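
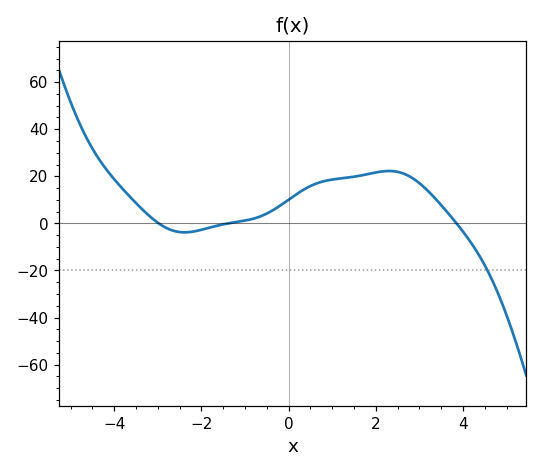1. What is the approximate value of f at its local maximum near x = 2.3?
22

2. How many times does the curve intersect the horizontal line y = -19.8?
1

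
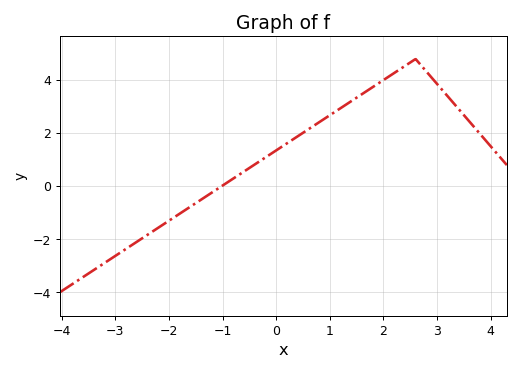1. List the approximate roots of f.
-1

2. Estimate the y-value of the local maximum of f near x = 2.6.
4.8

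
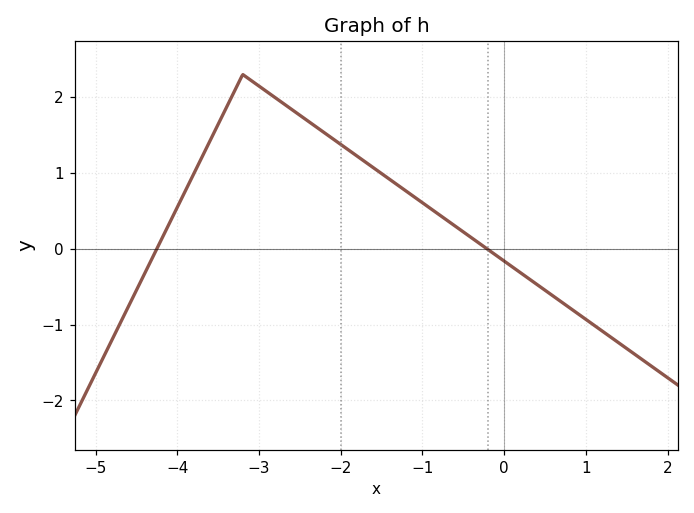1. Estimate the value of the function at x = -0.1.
-0.1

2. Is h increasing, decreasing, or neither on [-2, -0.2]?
decreasing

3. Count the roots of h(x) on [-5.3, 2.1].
2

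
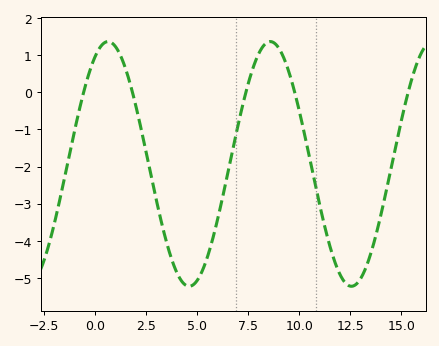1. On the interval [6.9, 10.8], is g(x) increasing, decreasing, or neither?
neither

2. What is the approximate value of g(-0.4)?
0.344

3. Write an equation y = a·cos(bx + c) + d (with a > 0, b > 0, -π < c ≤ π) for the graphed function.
y = 3.29cos(0.79x - 0.492) - 1.93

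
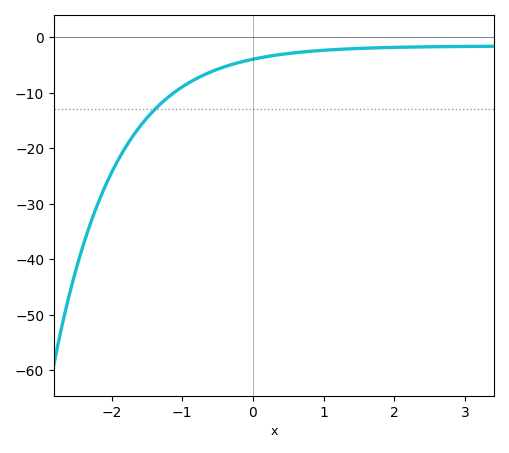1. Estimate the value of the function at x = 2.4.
-2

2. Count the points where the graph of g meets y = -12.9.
1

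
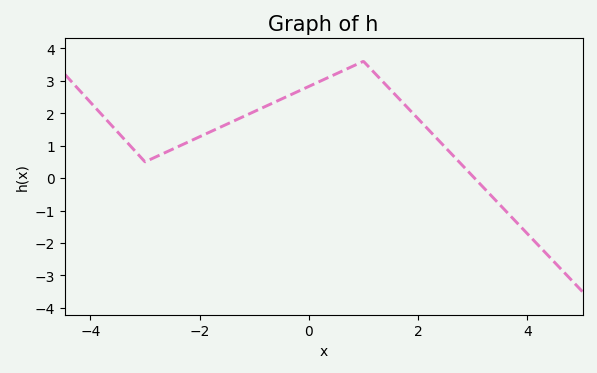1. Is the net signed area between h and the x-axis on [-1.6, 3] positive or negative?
positive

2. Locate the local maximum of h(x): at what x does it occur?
1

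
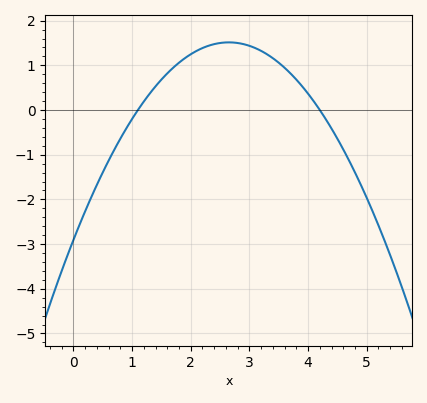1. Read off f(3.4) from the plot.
1.16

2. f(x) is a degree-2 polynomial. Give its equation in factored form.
y = -0.63(x - 1.1)(x - 4.2)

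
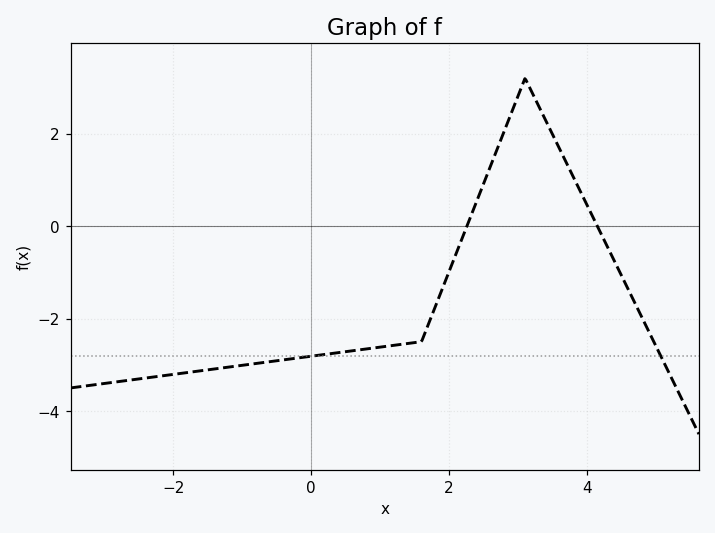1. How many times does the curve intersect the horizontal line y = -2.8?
2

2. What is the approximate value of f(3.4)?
2.28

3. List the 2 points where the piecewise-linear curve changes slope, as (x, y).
(1.6, -2.5); (3.1, 3.2)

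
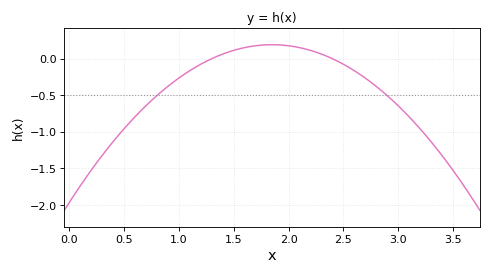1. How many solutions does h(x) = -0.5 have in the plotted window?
2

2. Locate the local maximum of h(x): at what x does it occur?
1.8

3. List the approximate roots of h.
1.3, 2.4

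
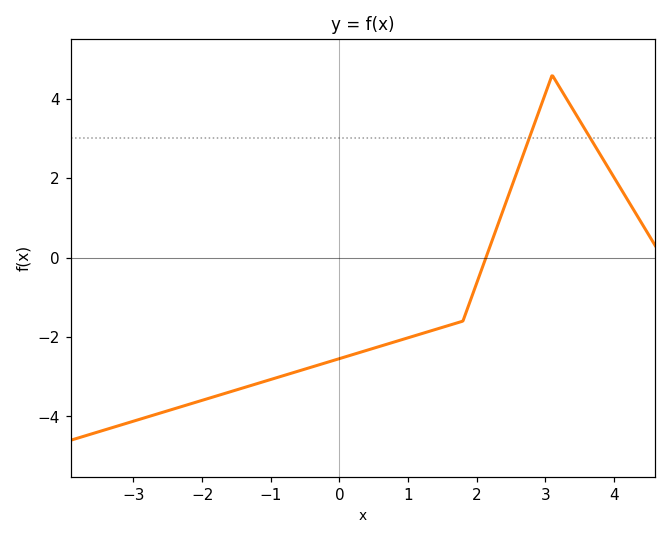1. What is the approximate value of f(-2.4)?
-3.8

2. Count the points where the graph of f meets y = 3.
2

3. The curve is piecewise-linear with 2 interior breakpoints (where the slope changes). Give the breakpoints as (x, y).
(1.8, -1.6); (3.1, 4.6)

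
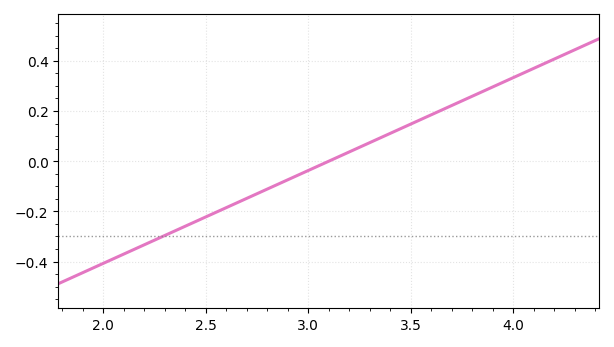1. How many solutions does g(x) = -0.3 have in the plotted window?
1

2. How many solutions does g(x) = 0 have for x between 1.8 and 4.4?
1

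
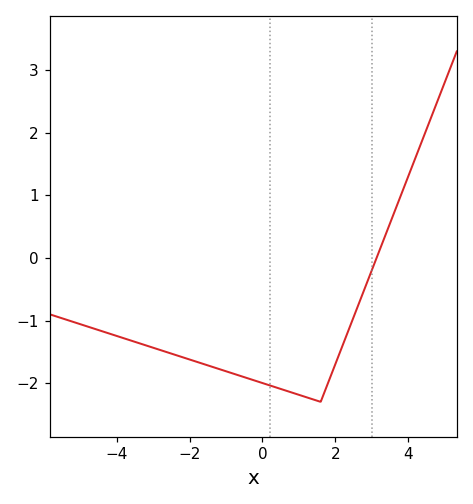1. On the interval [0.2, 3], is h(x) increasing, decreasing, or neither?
neither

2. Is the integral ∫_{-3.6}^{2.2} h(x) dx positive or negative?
negative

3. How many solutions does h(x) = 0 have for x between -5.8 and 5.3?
1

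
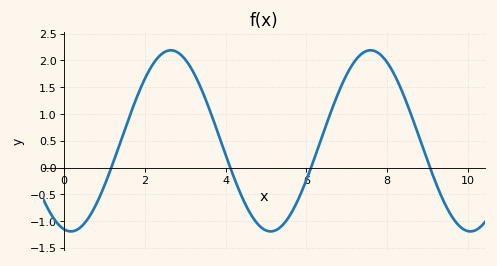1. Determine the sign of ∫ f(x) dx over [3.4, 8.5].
positive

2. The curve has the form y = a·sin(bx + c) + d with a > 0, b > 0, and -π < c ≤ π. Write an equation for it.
y = 1.69sin(1.3x - 1.8) + 0.5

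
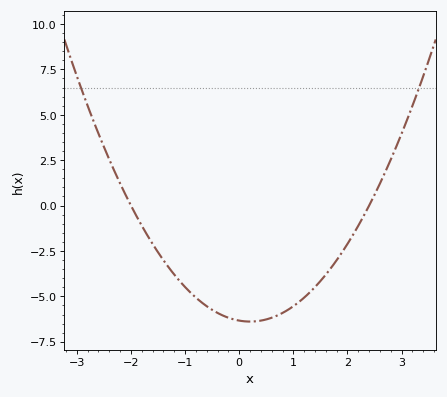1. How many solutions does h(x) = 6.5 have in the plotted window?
2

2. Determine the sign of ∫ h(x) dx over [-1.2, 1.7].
negative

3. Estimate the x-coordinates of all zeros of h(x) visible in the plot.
-2, 2.4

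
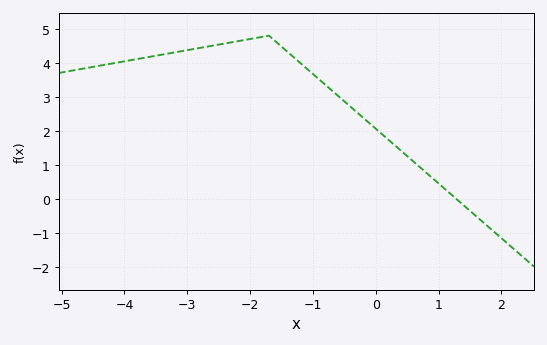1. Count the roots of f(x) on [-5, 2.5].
1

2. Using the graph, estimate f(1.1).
0.289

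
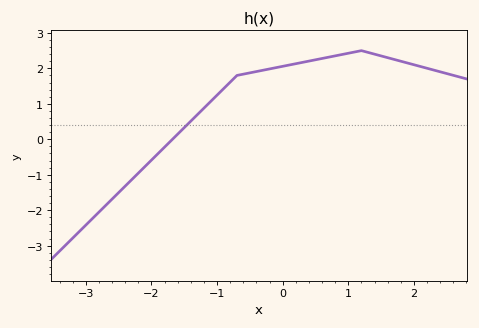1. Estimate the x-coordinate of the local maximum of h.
1.2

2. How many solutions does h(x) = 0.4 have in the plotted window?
1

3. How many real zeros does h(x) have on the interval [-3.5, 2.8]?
1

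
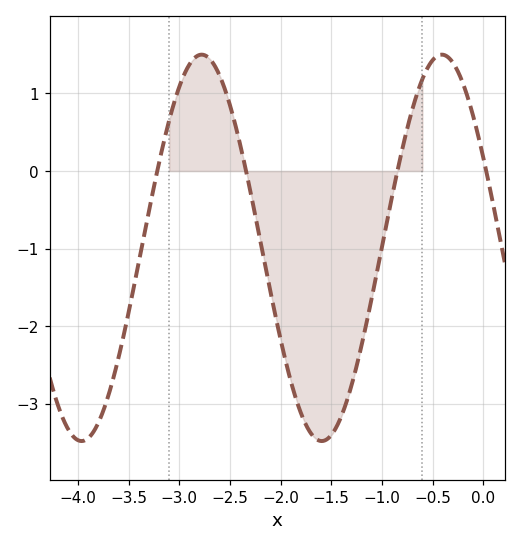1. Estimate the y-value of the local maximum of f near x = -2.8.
1.5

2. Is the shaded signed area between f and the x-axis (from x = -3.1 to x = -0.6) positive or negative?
negative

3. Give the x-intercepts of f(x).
-3.22, -2.34, -0.847, 0.03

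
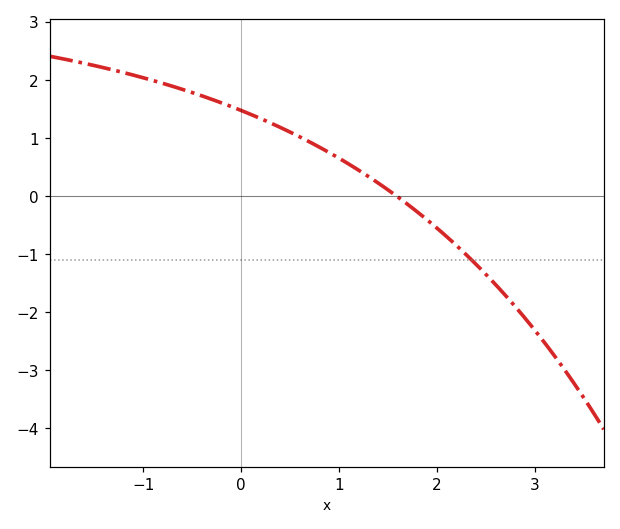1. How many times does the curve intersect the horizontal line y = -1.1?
1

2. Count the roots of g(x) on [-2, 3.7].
1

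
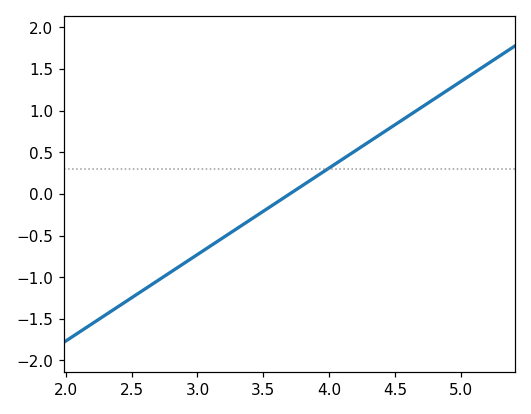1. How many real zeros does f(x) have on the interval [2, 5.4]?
1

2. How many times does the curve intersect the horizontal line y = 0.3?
1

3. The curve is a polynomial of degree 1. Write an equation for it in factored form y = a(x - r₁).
y = 1.04(x - 3.7)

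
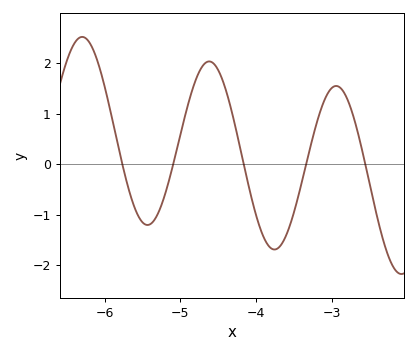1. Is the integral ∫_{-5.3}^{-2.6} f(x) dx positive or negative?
positive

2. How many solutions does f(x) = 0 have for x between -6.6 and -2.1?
5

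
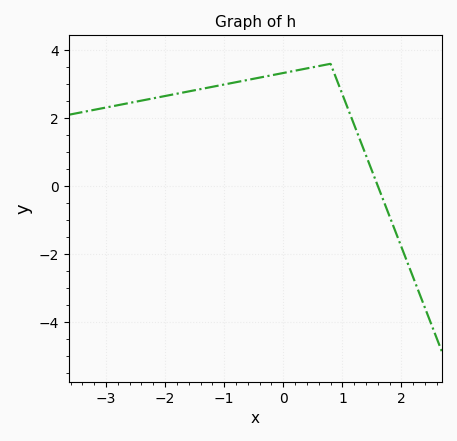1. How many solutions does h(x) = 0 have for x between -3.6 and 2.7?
1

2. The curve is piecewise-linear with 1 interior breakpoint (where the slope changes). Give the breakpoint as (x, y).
(0.8, 3.6)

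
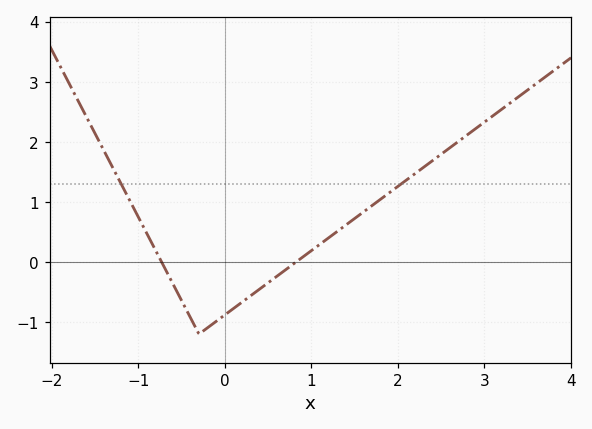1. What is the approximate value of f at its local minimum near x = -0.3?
-1.2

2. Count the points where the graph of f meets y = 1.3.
2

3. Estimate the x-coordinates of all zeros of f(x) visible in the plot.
-0.7, 0.8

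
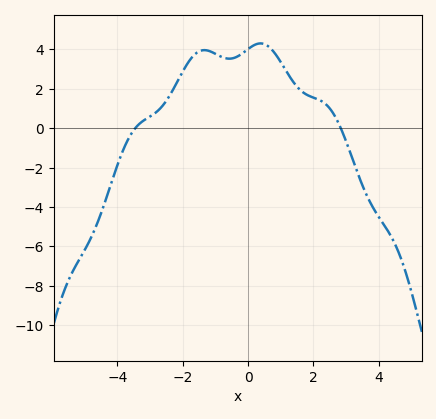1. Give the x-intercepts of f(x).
-3.4, 2.8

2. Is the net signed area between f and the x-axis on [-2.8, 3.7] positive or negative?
positive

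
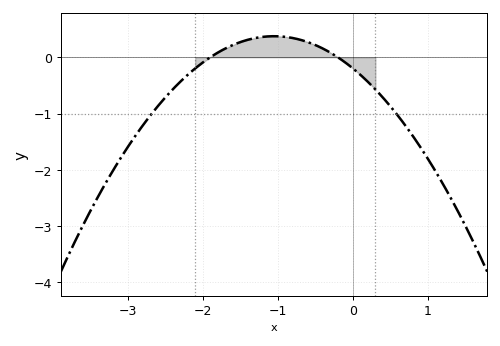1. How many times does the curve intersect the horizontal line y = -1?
2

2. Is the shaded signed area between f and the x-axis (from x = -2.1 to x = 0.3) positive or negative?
positive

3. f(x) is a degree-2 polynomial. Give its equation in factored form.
y = -0.52(x + 1.9)(x + 0.2)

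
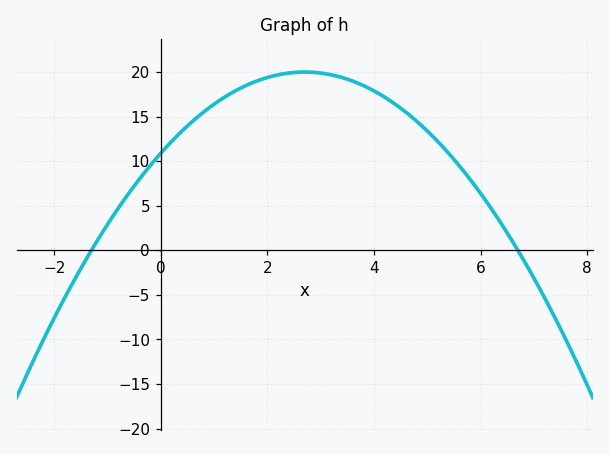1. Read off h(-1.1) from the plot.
1.95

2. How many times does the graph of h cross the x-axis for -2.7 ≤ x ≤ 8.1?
2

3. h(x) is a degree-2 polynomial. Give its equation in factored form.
y = -1.25(x + 1.3)(x - 6.7)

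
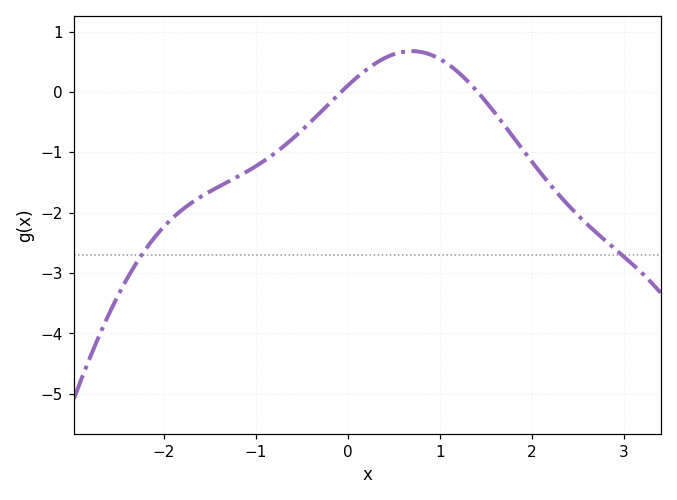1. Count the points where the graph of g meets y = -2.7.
2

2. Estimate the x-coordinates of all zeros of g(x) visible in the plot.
-0.1, 1.4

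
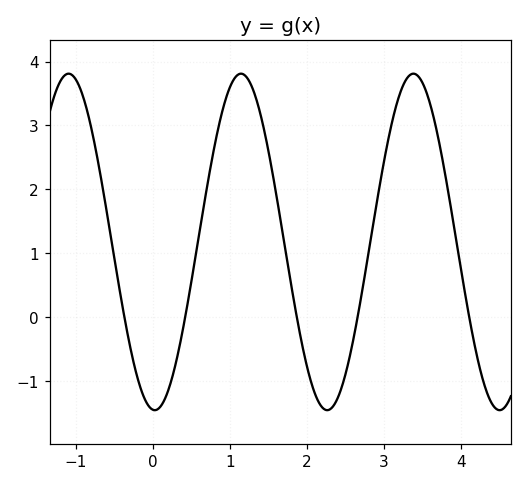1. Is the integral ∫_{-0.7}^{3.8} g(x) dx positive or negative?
positive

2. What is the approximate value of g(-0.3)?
-0.4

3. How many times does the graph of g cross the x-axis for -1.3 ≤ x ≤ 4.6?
5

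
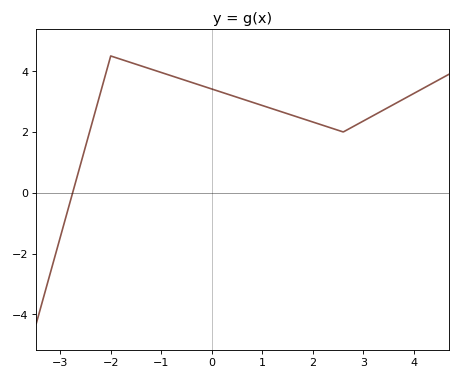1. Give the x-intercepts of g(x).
-2.8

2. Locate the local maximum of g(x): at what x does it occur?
-2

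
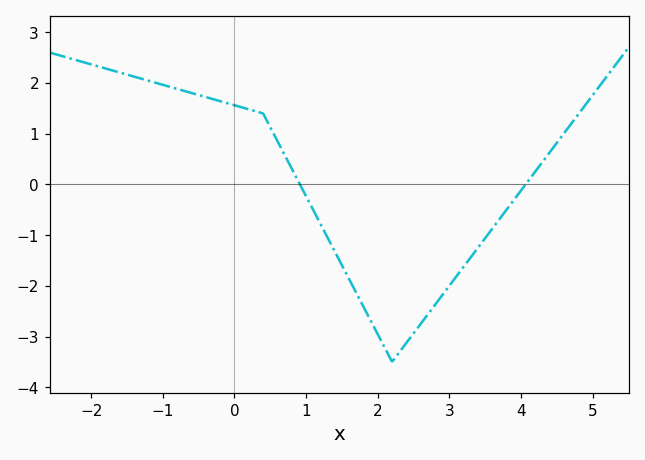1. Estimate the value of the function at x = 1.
-0.2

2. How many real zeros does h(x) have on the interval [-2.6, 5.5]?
2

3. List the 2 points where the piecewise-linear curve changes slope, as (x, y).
(0.4, 1.4); (2.2, -3.5)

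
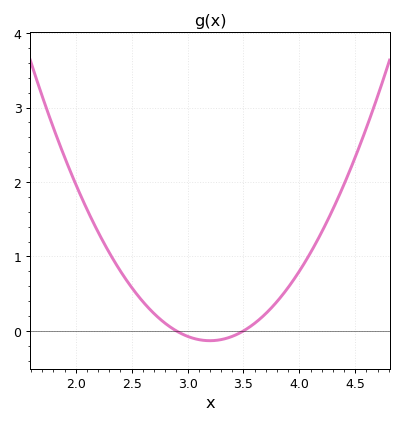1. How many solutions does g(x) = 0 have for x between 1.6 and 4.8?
2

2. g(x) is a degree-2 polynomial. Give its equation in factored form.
y = 1.46(x - 2.9)(x - 3.5)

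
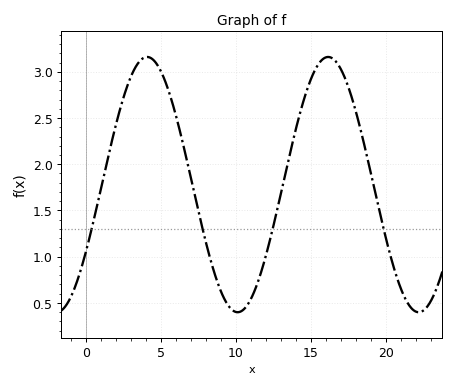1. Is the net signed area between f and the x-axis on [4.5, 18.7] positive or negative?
positive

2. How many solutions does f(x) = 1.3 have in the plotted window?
4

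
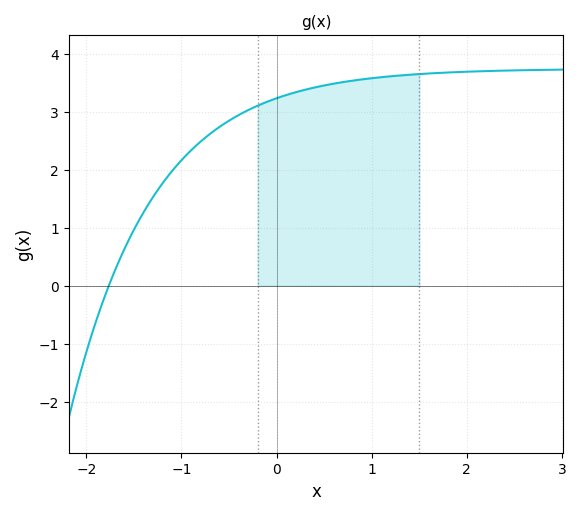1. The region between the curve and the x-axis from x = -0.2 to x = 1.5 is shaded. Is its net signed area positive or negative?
positive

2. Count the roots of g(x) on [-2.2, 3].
1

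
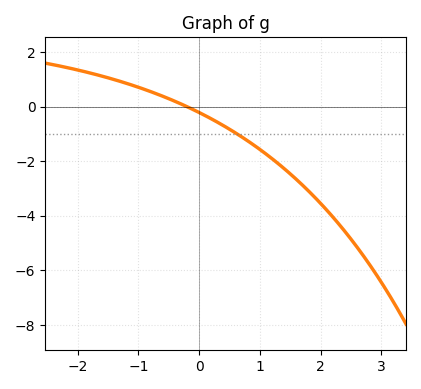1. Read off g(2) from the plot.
-3.56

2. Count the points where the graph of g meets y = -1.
1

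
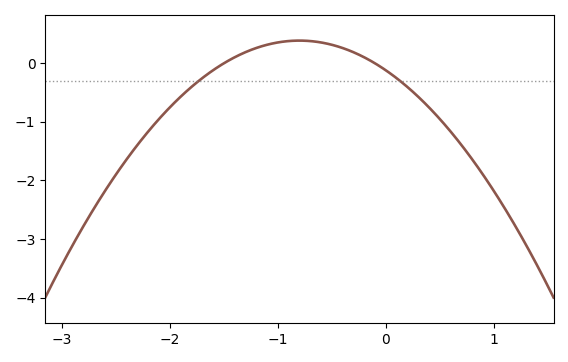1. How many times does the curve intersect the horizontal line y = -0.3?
2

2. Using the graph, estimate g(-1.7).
-0.3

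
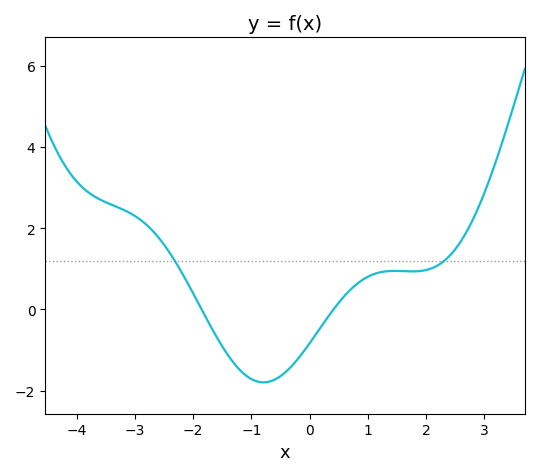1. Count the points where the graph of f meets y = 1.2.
2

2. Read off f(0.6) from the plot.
0.332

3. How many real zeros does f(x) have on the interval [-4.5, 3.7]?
2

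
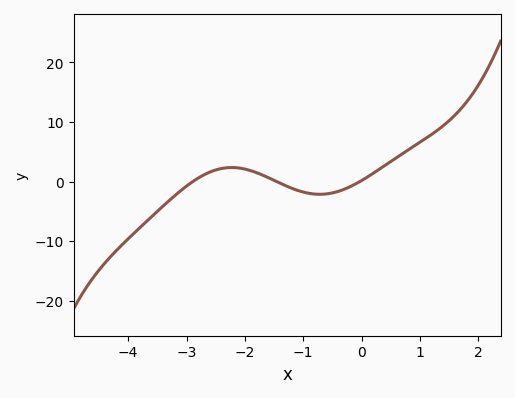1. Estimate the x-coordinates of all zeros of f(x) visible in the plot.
-2.89, -1.45, -0.032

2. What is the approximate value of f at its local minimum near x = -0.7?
-2.12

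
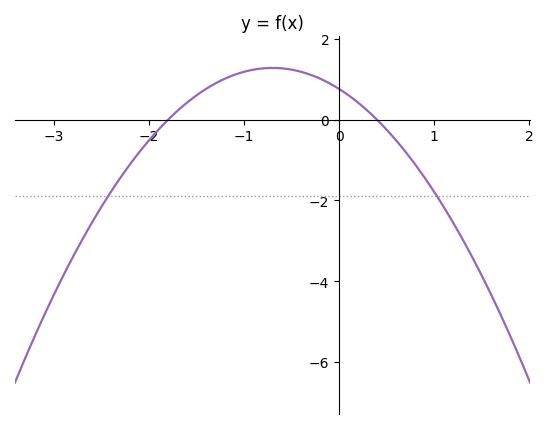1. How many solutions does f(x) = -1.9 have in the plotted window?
2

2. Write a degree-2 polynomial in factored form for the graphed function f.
y = -1.06(x + 1.8)(x - 0.4)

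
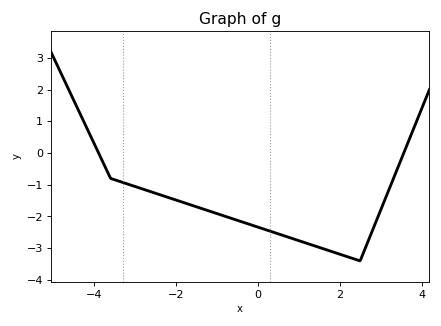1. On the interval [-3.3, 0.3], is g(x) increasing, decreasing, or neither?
decreasing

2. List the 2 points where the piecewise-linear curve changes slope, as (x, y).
(-3.6, -0.8); (2.5, -3.4)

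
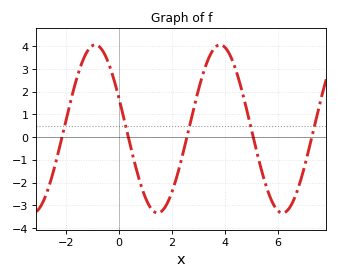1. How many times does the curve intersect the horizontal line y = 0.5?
5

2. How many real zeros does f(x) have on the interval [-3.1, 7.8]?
5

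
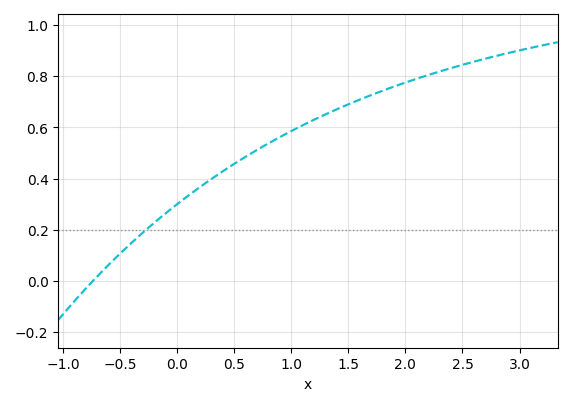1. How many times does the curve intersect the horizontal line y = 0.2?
1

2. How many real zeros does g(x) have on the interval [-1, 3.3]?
1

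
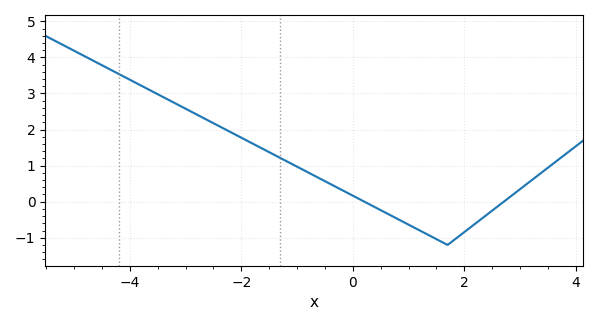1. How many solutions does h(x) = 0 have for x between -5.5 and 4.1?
2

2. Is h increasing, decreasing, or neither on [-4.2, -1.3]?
decreasing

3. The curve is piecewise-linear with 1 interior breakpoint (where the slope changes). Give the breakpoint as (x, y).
(1.7, -1.2)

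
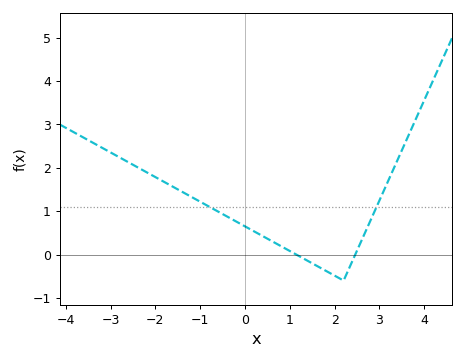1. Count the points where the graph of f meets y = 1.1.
2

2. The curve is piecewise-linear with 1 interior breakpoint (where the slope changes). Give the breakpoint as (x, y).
(2.2, -0.6)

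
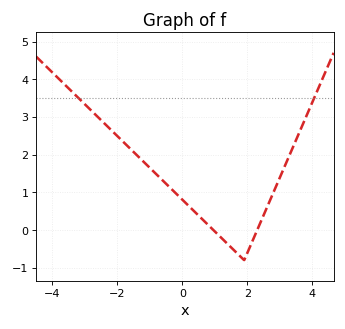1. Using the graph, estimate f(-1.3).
1.9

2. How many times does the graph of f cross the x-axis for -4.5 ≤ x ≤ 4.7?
2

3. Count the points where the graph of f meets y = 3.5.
2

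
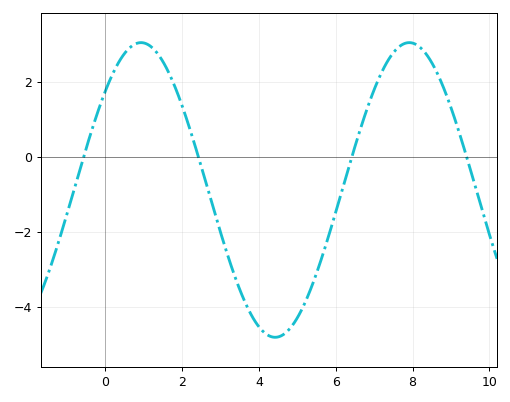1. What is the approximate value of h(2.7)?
-1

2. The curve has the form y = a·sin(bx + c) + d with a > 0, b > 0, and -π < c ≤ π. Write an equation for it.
y = 3.93sin(0.9x + 0.73) - 0.88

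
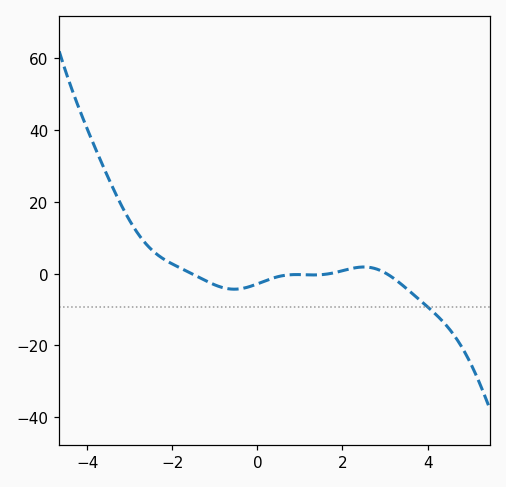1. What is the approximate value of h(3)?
0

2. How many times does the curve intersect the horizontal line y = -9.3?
1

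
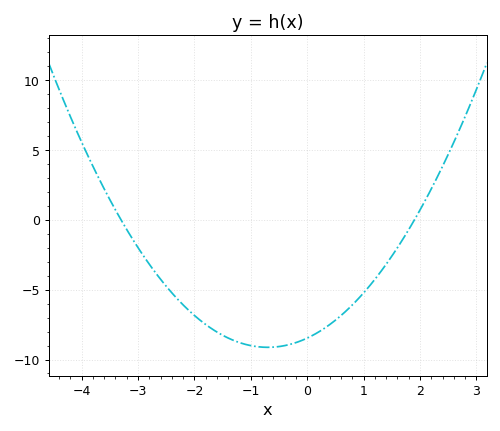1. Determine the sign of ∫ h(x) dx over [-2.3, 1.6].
negative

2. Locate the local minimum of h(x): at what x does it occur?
-0.6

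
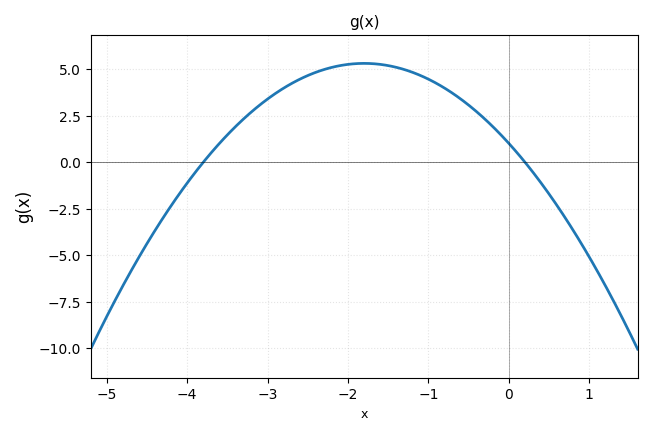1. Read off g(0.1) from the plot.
0.6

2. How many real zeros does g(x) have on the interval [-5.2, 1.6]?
2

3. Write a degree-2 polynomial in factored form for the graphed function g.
y = -1.33(x + 3.8)(x - 0.2)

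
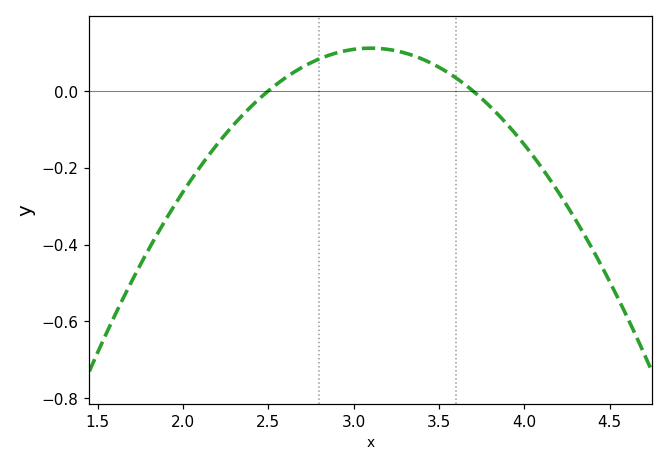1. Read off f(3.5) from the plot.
0.062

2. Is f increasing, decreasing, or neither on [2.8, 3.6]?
neither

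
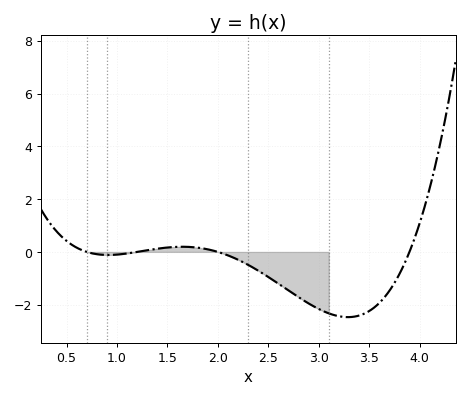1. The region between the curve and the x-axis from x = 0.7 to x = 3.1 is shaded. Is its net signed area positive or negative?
negative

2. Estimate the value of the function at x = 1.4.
0.2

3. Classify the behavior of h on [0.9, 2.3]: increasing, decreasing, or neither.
neither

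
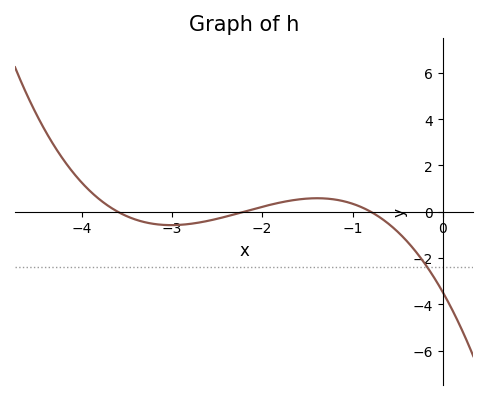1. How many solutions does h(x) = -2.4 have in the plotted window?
1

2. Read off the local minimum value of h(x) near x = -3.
-0.581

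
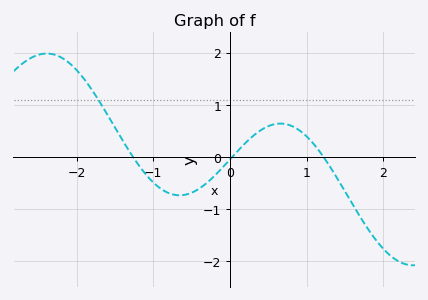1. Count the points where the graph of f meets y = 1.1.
1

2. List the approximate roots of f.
-1.26, 0.027, 1.22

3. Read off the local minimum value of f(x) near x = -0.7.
-0.731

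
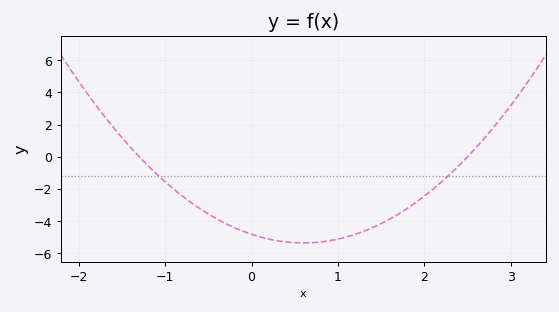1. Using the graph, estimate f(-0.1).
-4.6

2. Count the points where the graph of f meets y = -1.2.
2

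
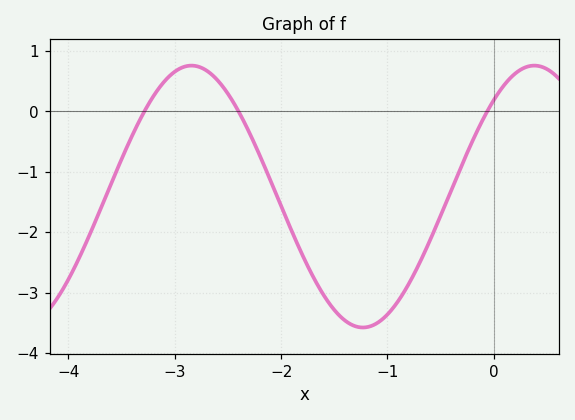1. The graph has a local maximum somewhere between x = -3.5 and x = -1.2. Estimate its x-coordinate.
-2.8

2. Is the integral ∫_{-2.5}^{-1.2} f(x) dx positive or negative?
negative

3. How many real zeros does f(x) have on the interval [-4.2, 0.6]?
3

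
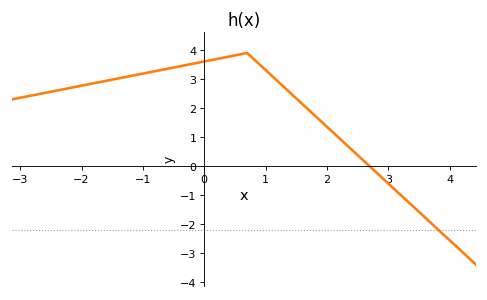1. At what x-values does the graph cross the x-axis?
2.69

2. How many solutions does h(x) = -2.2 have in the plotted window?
1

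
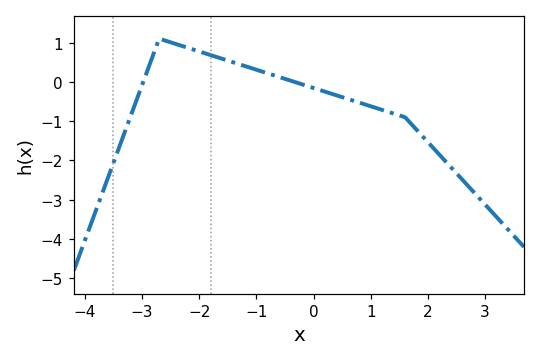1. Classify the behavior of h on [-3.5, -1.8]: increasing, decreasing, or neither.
neither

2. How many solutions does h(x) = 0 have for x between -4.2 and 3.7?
2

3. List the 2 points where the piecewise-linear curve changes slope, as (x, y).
(-2.7, 1.1); (1.6, -0.9)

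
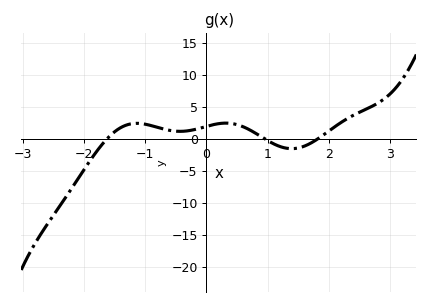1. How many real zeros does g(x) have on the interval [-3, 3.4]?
3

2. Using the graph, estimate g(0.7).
1.51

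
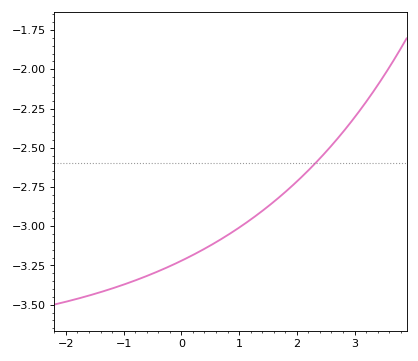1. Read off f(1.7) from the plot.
-2.81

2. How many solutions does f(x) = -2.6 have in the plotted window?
1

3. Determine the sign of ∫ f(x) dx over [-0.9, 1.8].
negative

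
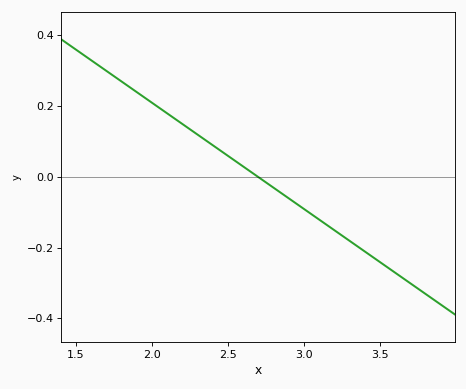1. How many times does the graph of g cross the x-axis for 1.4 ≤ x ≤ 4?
1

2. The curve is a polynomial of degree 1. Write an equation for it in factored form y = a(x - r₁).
y = -0.3(x - 2.7)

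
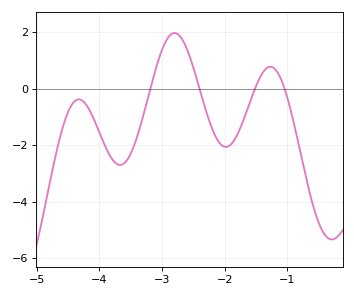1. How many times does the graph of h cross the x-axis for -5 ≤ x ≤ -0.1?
4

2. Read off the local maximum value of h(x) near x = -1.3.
0.777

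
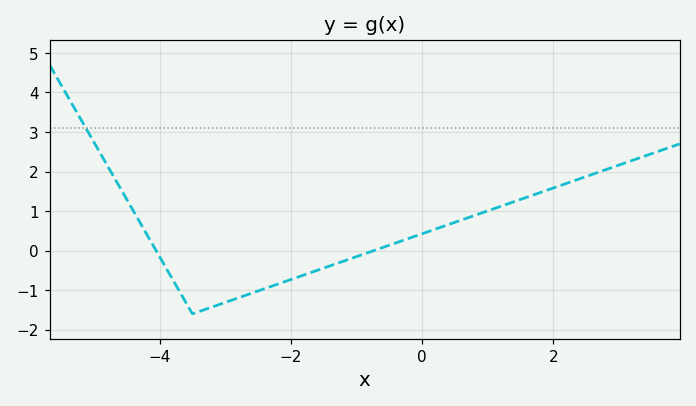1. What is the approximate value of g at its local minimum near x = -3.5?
-1.6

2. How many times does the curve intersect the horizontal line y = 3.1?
1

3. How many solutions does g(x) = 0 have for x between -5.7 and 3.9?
2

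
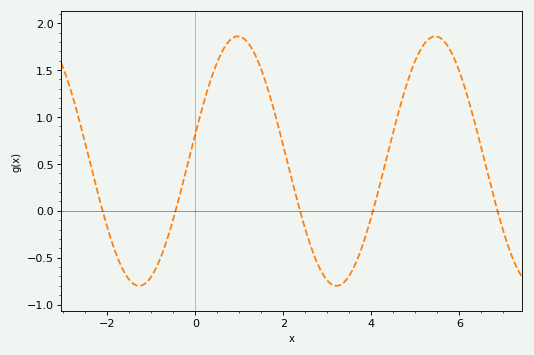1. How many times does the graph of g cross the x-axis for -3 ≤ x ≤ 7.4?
5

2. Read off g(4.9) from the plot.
1.5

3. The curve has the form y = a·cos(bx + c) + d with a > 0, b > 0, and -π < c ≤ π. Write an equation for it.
y = 1.33cos(1.4x - 1.4) + 0.53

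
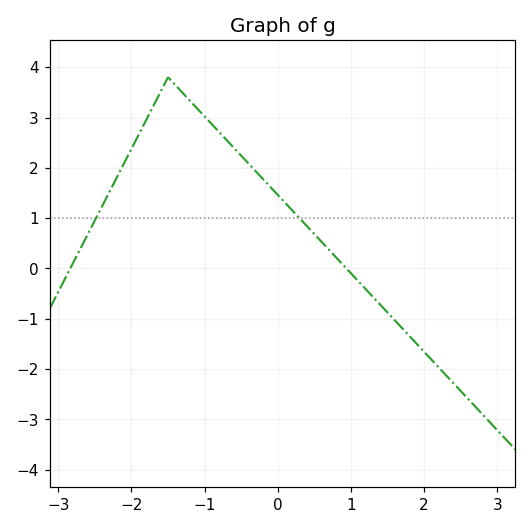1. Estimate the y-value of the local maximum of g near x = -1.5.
3.8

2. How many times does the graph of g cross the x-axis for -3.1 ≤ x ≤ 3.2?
2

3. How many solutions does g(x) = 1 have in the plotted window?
2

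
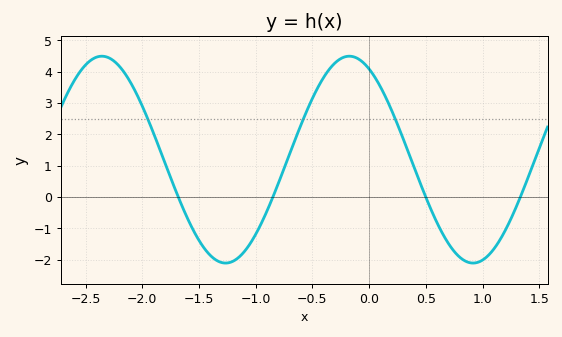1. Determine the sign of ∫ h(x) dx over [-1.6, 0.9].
positive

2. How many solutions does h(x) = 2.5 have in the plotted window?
3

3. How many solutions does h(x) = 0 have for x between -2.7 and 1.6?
4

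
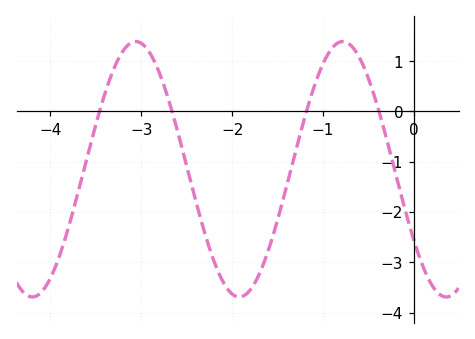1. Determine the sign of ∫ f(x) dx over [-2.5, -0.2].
negative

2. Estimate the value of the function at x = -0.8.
1.39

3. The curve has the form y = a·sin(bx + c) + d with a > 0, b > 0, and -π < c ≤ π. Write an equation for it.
y = 2.54sin(2.76x - 2.55) - 1.15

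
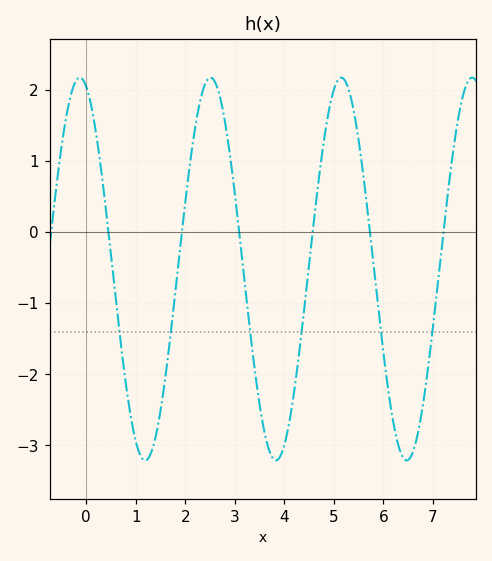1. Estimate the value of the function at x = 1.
-2.94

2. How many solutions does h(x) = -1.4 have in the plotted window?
6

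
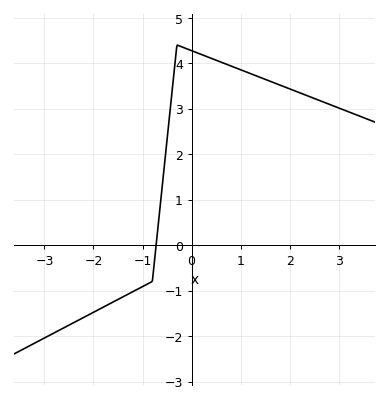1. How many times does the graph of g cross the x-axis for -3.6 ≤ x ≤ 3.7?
1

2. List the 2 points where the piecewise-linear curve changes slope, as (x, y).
(-0.8, -0.8); (-0.3, 4.4)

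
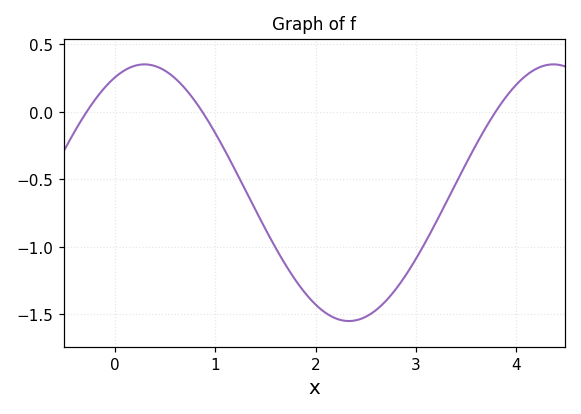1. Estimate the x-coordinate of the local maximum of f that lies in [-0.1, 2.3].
0.291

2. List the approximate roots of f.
-0.284, 0.868, 3.8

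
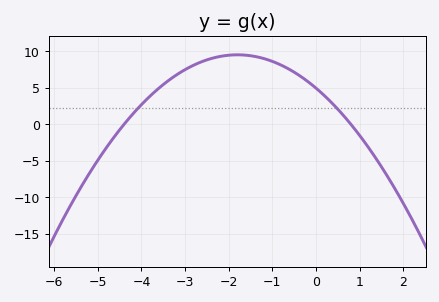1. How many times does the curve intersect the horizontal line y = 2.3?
2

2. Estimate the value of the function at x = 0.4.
2.71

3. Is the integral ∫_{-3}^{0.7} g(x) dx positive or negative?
positive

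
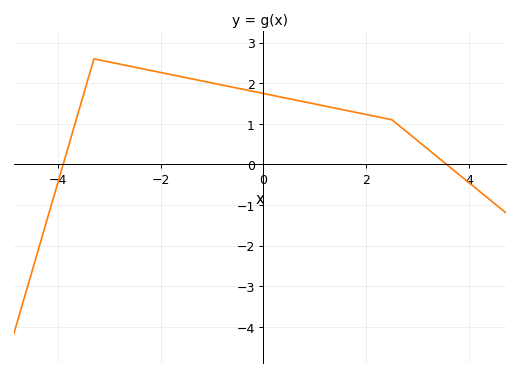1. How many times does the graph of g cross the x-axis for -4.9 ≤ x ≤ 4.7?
2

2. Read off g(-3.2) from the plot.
2.6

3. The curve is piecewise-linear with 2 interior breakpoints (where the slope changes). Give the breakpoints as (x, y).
(-3.3, 2.6); (2.5, 1.1)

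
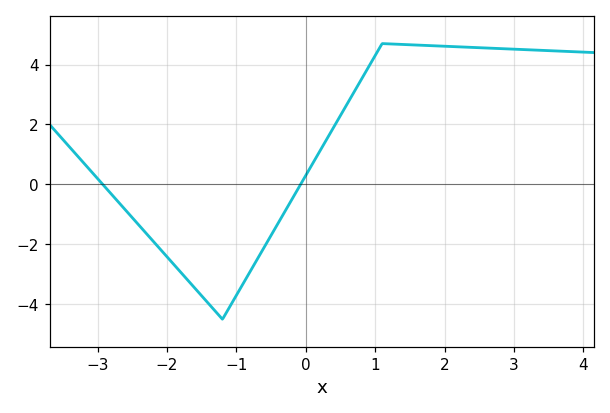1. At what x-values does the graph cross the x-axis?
-3, 0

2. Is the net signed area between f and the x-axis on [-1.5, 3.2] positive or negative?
positive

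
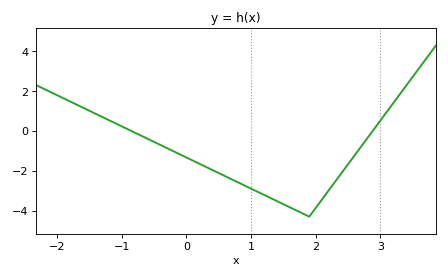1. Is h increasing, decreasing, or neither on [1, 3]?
neither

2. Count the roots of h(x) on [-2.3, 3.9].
2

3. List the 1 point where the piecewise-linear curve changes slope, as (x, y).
(1.9, -4.3)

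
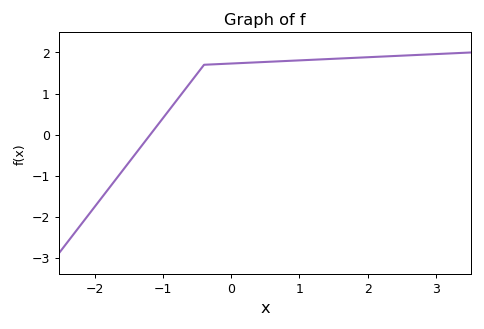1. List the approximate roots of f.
-1.2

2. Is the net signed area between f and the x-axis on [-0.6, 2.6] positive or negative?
positive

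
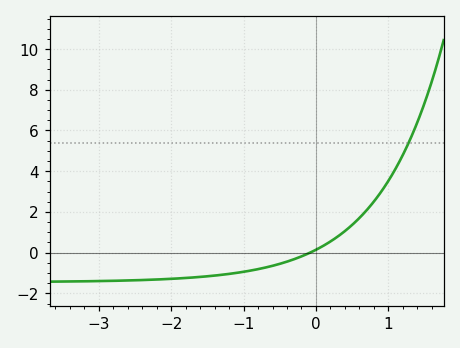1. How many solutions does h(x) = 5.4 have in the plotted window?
1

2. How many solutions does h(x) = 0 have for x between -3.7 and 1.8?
1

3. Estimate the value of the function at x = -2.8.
-1.38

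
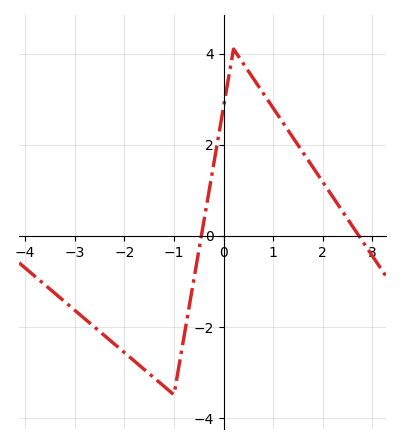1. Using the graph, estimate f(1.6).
1.83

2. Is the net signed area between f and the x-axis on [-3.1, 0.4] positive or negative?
negative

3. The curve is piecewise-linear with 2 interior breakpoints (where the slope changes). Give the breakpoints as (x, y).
(-1, -3.5); (0.2, 4.1)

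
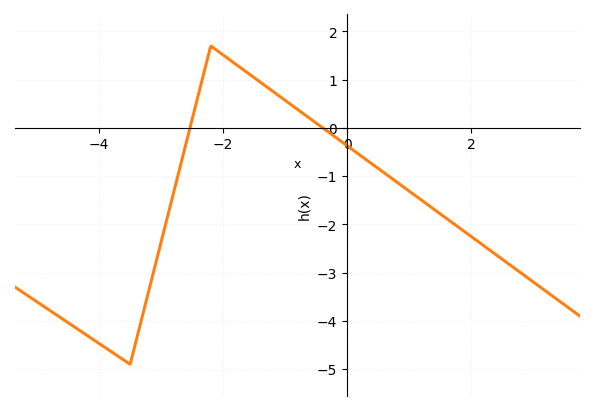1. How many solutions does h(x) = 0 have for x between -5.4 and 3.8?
2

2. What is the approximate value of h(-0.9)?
0.5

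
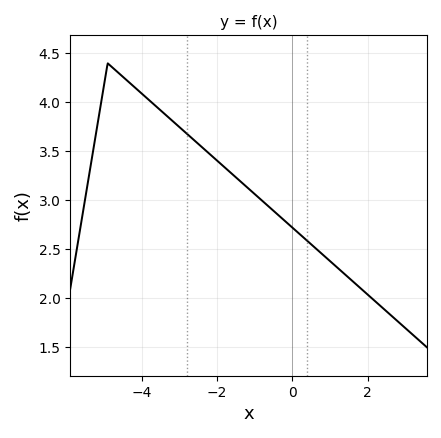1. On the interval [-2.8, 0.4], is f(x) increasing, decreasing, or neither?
decreasing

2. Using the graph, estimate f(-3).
3.75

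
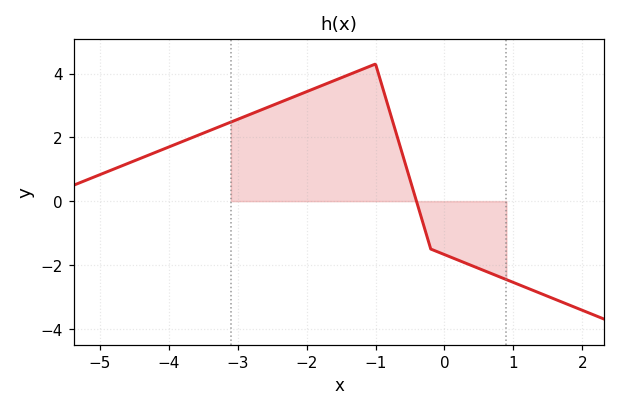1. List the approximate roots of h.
-0.407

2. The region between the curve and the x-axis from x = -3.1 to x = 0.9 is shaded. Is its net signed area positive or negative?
positive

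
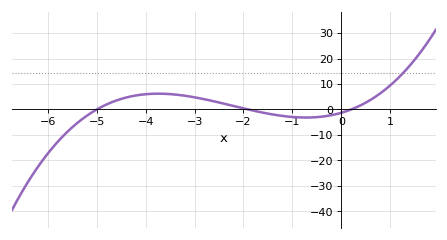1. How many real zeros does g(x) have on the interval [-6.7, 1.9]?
3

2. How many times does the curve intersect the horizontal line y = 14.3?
1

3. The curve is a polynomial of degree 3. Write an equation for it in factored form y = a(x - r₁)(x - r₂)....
y = 0.68(x + 5)(x + 1.9)(x - 0.2)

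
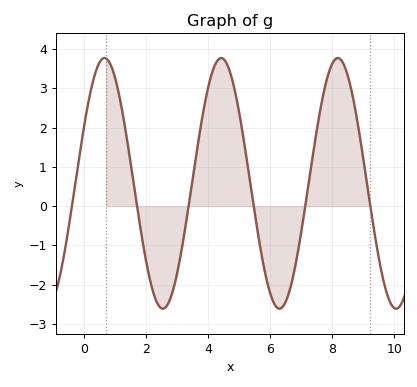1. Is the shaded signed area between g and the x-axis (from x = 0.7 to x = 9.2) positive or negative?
positive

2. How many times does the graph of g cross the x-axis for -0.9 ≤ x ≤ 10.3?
6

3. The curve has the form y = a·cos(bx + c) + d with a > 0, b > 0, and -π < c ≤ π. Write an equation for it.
y = 3.19cos(1.67x - 1.08) + 0.58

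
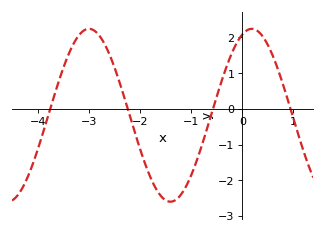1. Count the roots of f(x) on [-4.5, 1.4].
4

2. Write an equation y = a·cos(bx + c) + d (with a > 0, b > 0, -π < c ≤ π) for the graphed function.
y = 2.42cos(2x - 0.36) - 0.18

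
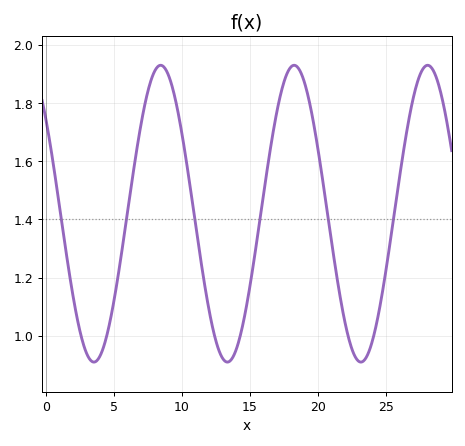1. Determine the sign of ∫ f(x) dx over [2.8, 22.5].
positive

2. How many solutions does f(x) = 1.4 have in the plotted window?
6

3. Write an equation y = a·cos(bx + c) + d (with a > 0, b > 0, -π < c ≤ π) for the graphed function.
y = 0.51cos(0.64x + 0.87) + 1.42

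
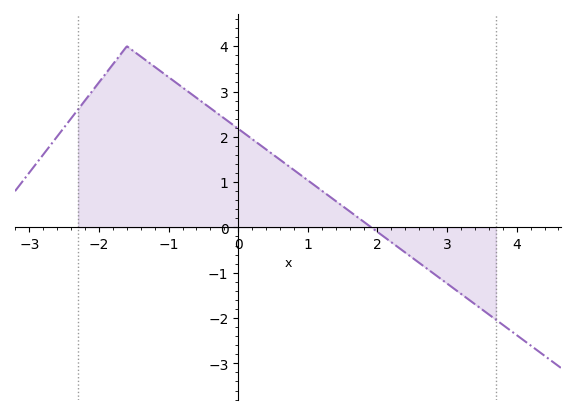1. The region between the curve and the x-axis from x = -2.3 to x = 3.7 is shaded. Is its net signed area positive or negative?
positive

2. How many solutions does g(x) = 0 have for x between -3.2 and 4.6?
1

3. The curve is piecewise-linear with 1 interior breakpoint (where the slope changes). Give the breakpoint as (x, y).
(-1.6, 4)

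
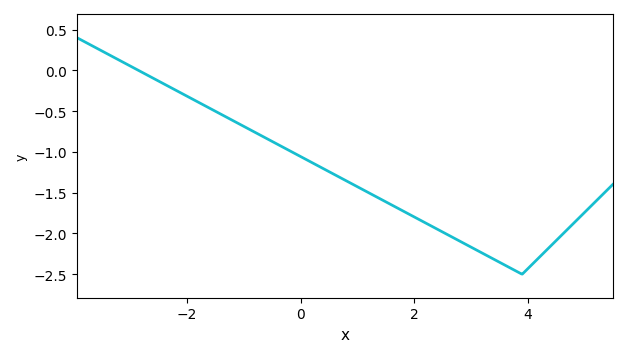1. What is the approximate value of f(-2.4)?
-0.17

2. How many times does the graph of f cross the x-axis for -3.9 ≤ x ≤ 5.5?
1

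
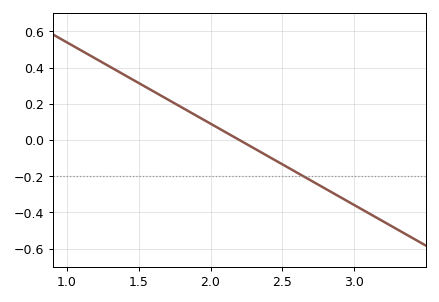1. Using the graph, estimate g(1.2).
0.46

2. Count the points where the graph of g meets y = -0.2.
1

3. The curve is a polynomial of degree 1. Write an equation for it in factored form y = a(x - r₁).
y = -0.45(x - 2.2)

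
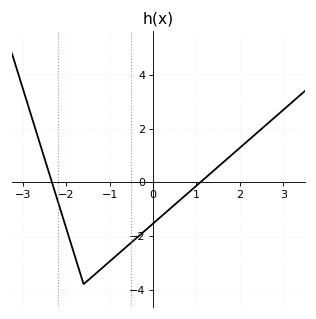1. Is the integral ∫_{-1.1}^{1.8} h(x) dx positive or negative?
negative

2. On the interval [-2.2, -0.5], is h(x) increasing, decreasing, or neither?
neither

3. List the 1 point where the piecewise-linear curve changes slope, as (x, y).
(-1.6, -3.8)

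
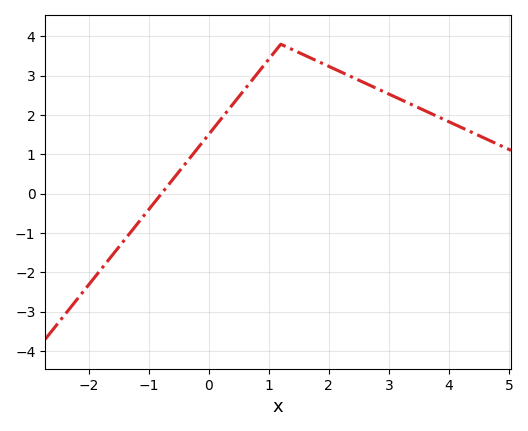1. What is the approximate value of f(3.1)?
2.46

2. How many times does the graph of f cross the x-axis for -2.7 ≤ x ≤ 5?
1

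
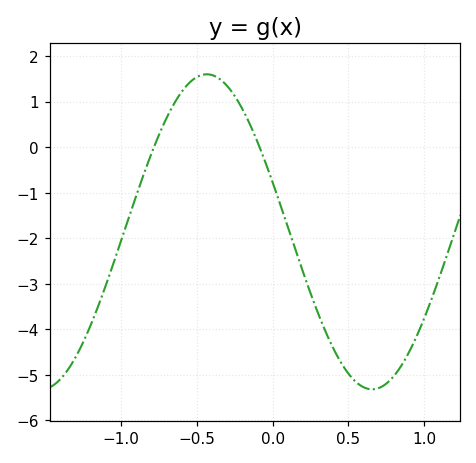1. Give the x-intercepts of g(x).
-0.783, -0.086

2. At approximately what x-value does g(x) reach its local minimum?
0.656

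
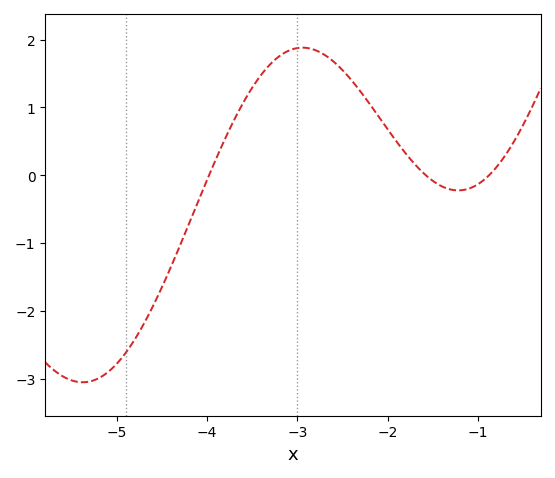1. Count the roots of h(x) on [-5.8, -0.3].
3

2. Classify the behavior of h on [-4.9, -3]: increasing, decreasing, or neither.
increasing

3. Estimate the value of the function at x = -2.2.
1.1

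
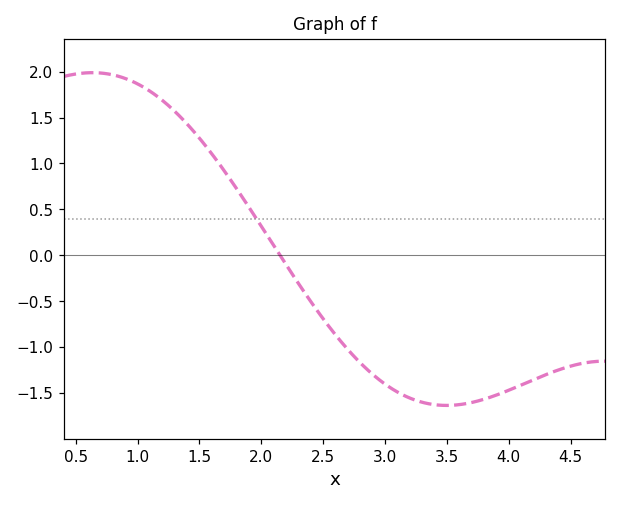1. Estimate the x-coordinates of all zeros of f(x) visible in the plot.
2.2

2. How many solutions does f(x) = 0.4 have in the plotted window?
1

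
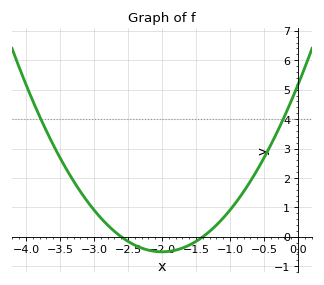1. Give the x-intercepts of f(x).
-2.6, -1.4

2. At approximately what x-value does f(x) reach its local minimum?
-2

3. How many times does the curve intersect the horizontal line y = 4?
2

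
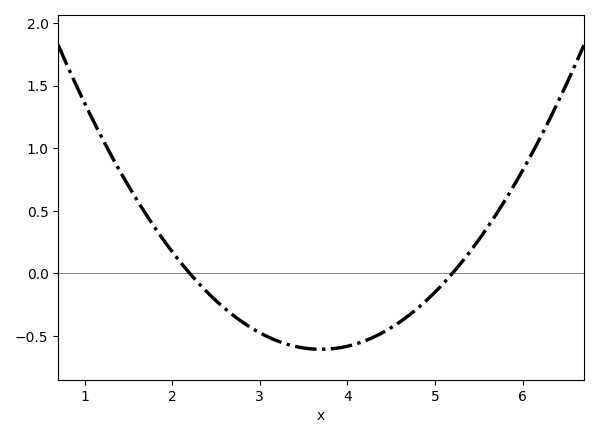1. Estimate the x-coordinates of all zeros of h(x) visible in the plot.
2.2, 5.2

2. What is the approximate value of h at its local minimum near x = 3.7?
-0.608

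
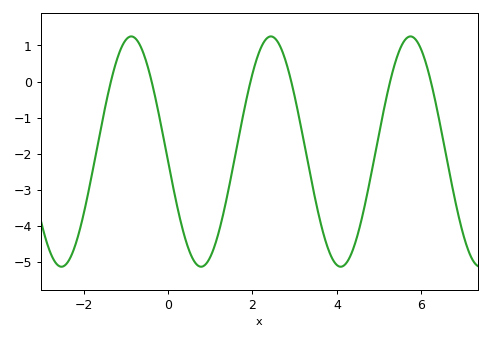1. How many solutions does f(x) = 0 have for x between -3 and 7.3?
6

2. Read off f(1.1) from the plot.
-4.6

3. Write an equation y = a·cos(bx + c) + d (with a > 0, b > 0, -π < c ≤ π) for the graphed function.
y = 3.19cos(1.9x + 1.7) - 1.94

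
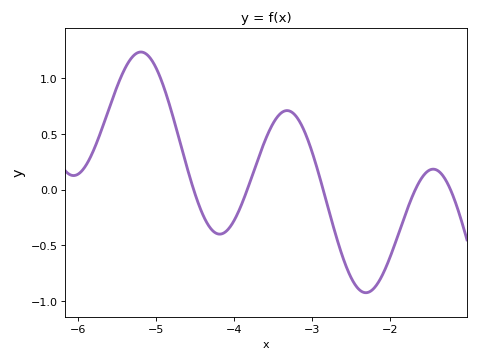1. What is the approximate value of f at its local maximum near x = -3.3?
0.708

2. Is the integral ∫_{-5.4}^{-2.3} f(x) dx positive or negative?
positive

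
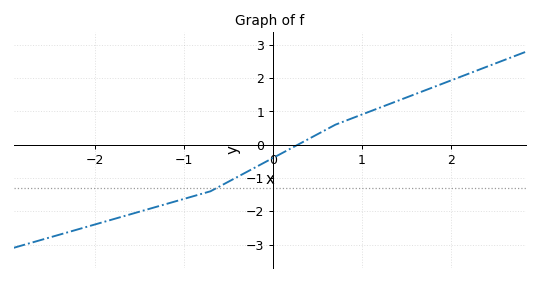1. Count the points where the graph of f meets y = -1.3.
1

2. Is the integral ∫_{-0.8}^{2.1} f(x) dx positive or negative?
positive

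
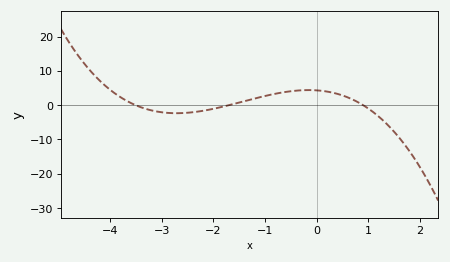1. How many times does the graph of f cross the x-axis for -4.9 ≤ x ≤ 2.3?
3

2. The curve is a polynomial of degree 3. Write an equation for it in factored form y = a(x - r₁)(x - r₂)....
y = -0.81(x + 3.5)(x + 1.7)(x - 0.9)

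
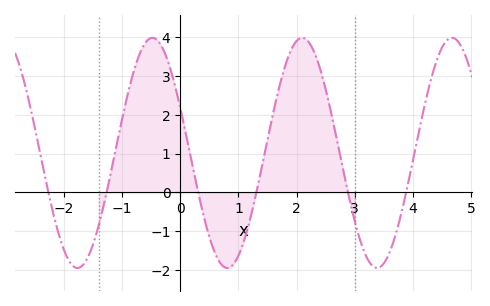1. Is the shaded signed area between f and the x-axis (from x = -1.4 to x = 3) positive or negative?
positive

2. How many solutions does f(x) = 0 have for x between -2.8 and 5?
6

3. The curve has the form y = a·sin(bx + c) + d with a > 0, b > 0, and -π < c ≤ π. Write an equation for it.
y = 2.97sin(2.4x + 2.7) + 1.02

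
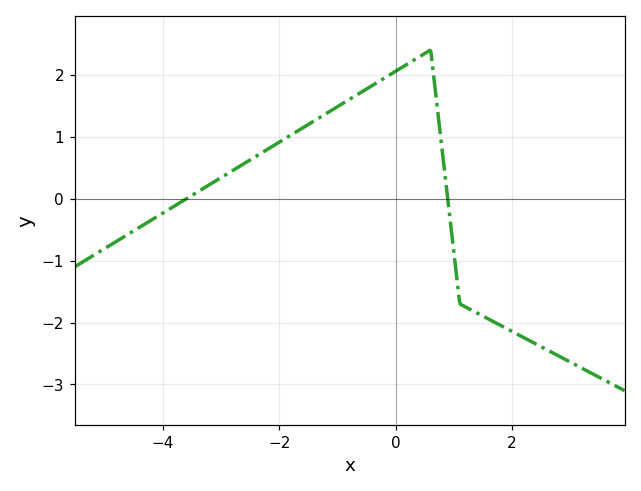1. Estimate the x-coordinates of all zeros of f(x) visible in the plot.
-3.59, 0.893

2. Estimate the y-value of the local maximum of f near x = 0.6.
2.4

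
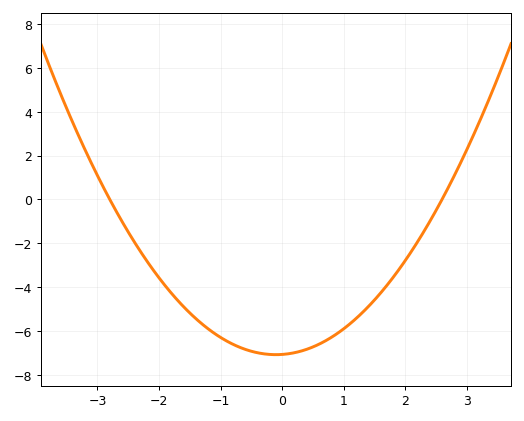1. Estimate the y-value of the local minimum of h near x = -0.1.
-7.07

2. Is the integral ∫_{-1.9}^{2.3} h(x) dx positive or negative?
negative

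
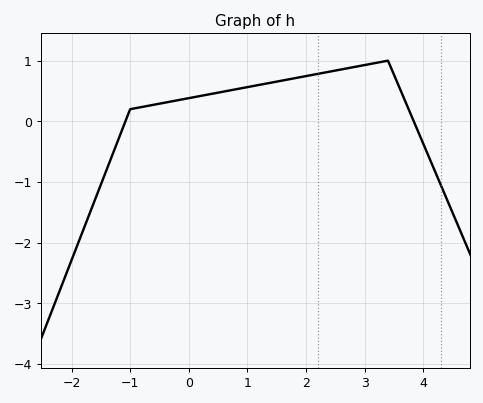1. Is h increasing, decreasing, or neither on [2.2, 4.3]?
neither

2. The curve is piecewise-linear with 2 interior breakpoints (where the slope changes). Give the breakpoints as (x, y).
(-1, 0.2); (3.4, 1)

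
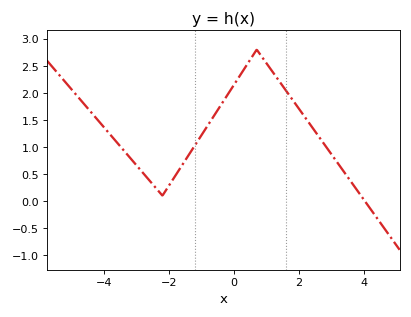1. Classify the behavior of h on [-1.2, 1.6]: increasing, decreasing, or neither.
neither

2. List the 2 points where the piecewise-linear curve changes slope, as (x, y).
(-2.2, 0.1); (0.7, 2.8)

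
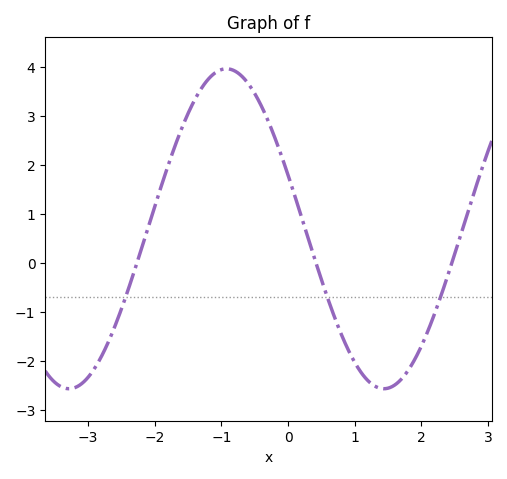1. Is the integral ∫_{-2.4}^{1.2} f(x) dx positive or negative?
positive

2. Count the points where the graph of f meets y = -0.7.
3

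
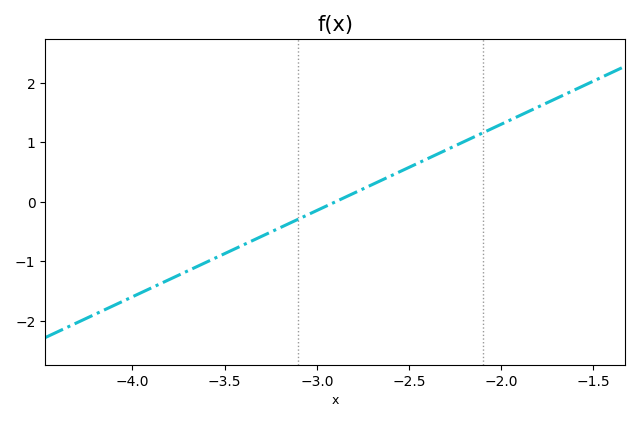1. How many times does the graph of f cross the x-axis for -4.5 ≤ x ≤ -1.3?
1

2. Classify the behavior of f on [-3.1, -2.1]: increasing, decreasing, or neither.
increasing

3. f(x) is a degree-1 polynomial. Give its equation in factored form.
y = 1.45(x + 2.9)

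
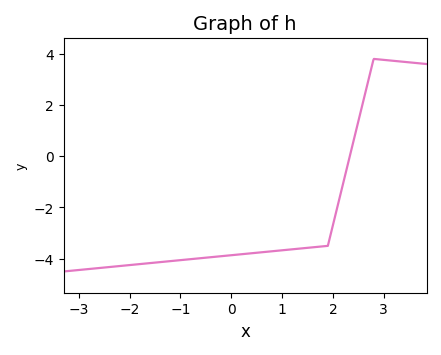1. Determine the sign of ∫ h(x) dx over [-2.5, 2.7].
negative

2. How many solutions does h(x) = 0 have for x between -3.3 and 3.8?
1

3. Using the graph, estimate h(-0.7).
-4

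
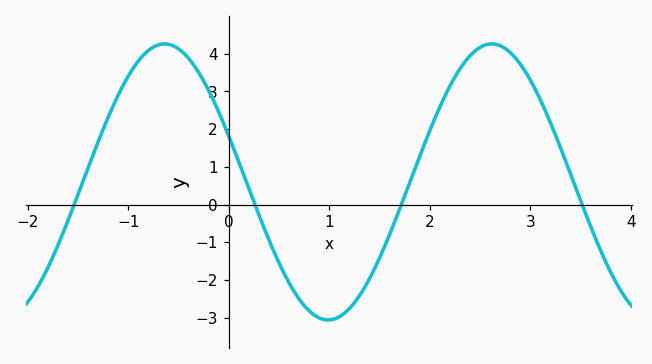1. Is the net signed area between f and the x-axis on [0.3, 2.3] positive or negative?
negative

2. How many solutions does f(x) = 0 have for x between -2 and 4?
4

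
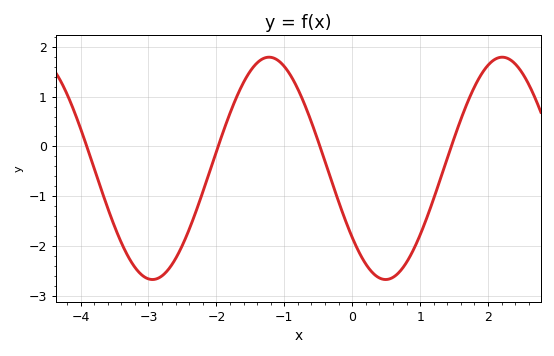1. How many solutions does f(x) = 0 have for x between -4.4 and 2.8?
4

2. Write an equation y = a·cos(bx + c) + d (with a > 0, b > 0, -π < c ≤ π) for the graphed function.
y = 2.23cos(1.83x + 2.24) - 0.44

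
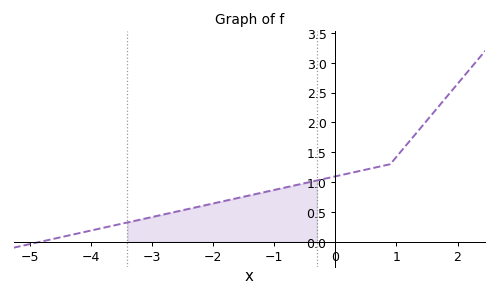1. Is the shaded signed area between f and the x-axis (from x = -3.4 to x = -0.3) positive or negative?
positive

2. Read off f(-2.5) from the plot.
0.55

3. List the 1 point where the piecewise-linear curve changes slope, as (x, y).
(0.9, 1.3)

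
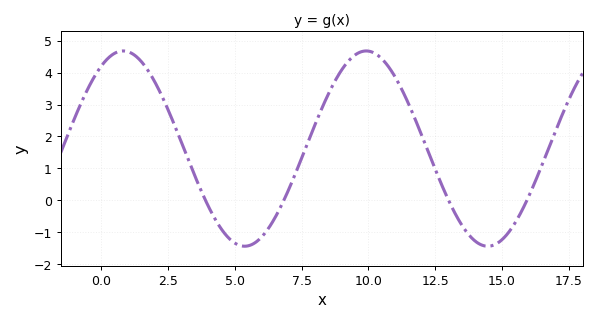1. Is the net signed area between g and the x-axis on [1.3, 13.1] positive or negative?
positive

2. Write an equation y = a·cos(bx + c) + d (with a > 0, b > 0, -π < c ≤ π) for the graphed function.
y = 3.06cos(0.69x - 0.562) + 1.62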